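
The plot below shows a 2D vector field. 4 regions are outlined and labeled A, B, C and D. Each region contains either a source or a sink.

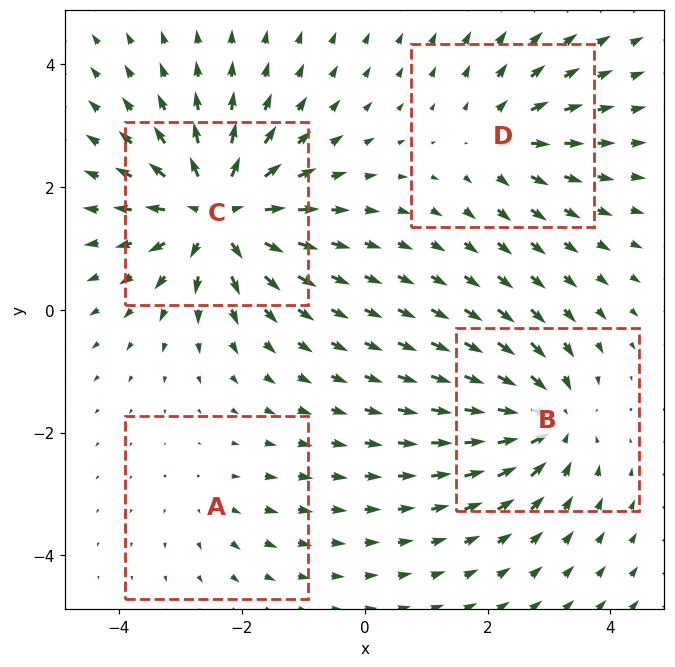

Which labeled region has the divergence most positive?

C

Divergence at each region's feature centre — A: about +2, B: about -6, C: about +9, D: about +4. Region C is most positive.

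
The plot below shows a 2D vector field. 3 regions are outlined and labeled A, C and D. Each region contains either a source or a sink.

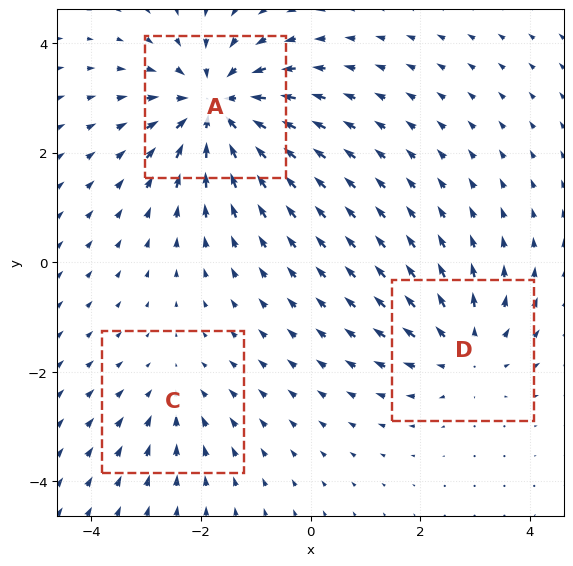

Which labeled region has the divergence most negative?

Divergence at each region's feature centre — A: about -5, C: about -2, D: about +3. Region A is most negative.

A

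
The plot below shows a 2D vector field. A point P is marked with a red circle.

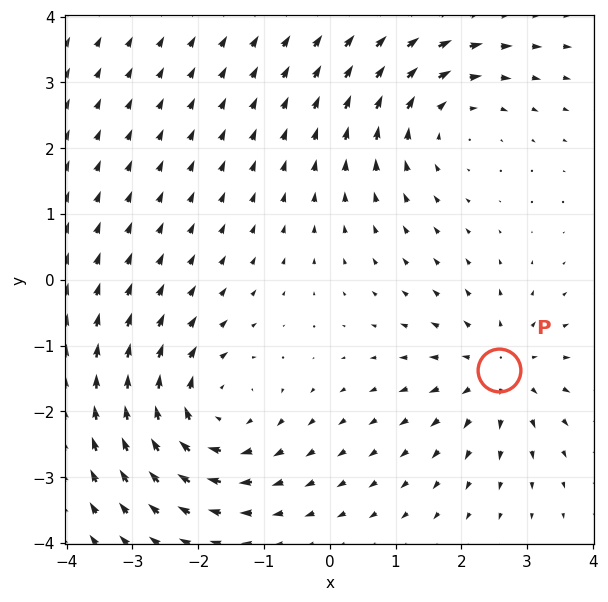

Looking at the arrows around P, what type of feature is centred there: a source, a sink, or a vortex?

At P (2.6, -1.4) the arrows spread outward. Divergence about +3, curl ≈0 — positive divergence with near-zero curl is a source.

source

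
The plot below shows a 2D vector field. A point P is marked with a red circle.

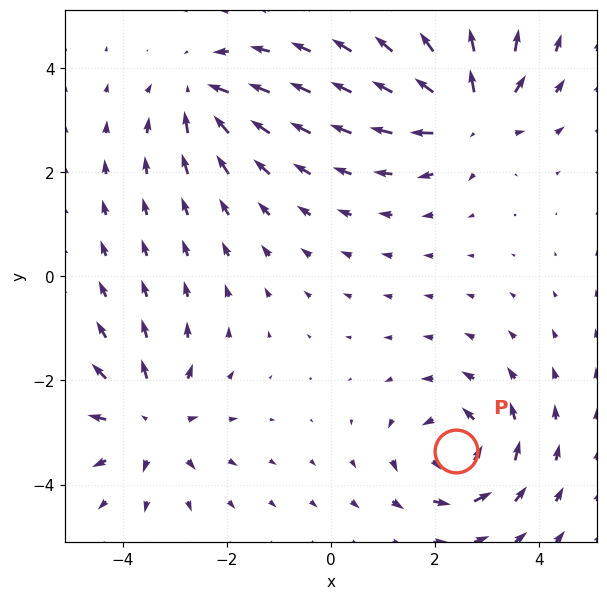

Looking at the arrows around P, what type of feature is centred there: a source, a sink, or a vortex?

vortex

At P (2.4, -3.3) the arrows circulate counterclockwise. Divergence ≈0, curl about +5 — near-zero divergence with nonzero curl is a vortex.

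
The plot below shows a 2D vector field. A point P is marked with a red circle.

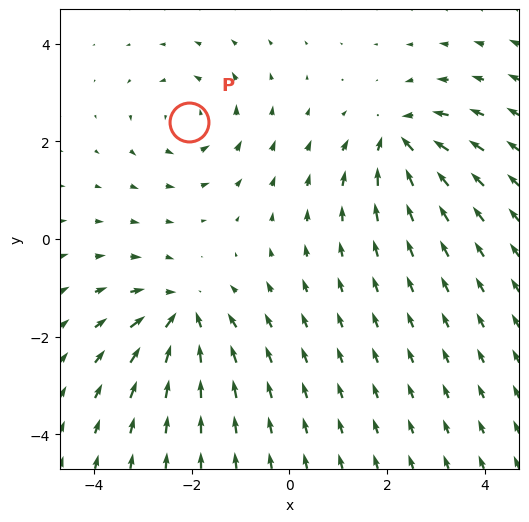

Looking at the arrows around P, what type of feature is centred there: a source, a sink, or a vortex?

At P (-2.0, 2.4) the arrows circulate counterclockwise. Divergence ≈0, curl about +3 — near-zero divergence with nonzero curl is a vortex.

vortex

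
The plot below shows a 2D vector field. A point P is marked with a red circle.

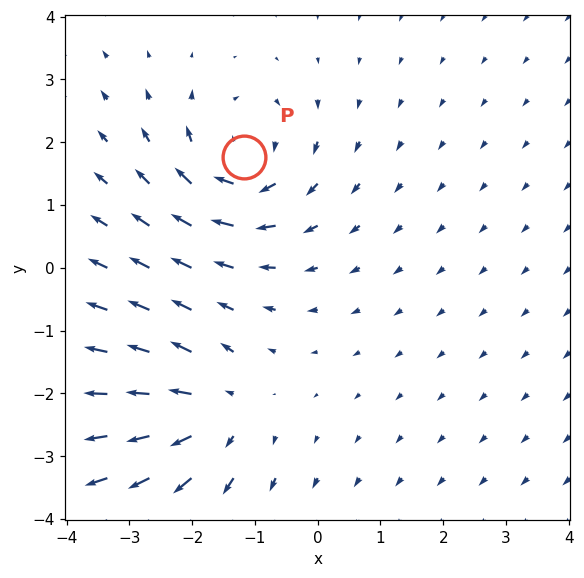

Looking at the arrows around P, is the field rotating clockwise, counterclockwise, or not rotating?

clockwise

Near P at (-1.2, 1.8) the arrows circulate clockwise. The curl (z-component) there is about -4; negative curl means clockwise rotation.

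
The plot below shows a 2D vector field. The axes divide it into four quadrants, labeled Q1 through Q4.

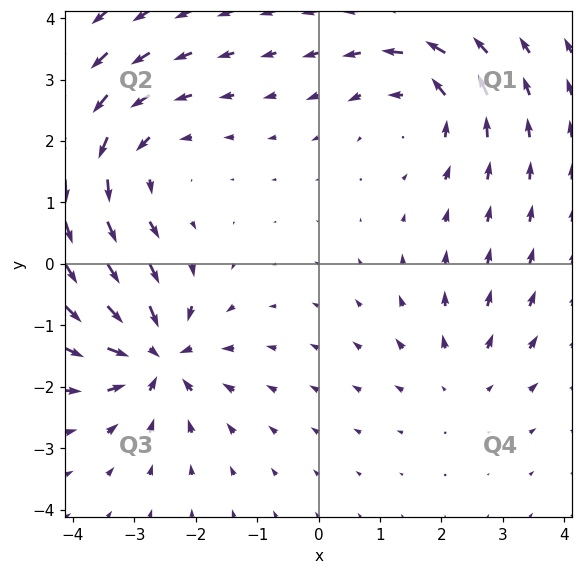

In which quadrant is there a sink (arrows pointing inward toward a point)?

The sink sits at approximately (-2.6, -1.5), which lies in quadrant Q3. The divergence there is about -7, negative as expected for a sink.

Q3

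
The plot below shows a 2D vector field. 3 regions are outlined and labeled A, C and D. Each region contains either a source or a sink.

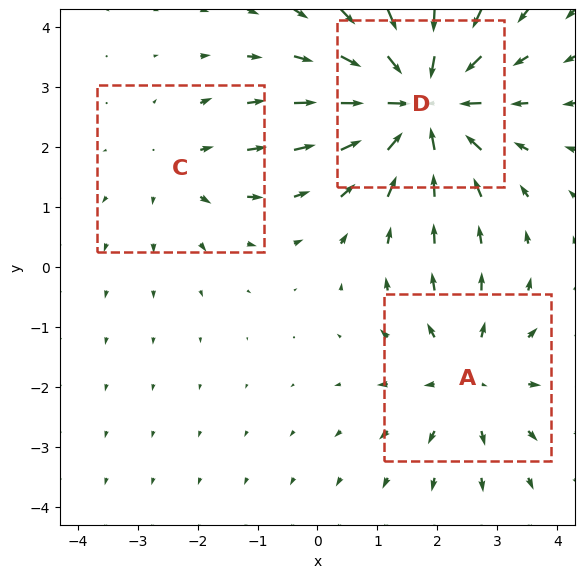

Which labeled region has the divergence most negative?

Divergence at each region's feature centre — A: about +3, C: about +2, D: about -5. Region D is most negative.

D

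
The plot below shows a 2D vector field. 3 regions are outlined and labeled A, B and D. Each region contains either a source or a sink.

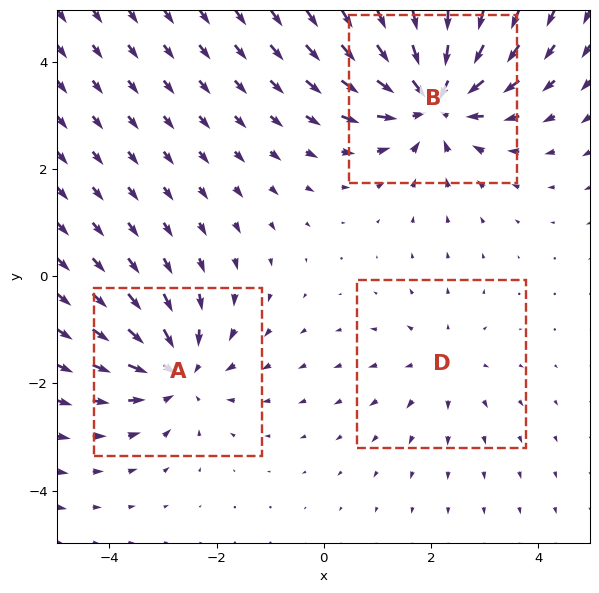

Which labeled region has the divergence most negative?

B

Divergence at each region's feature centre — A: about -3, B: about -5, D: about +2. Region B is most negative.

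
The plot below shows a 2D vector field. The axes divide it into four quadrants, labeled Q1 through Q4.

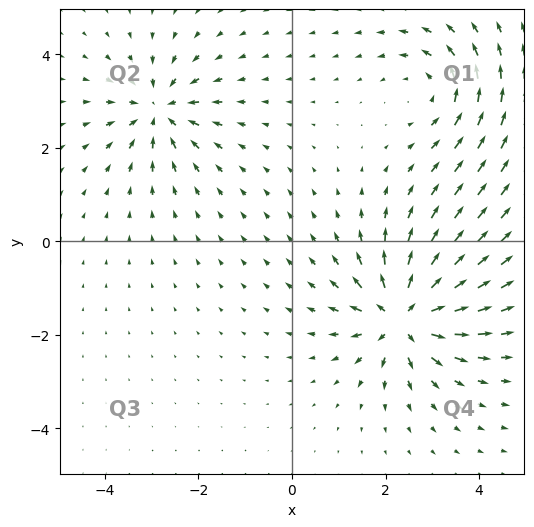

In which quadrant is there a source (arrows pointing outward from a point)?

Q4

The source sits at approximately (2.4, -1.6), which lies in quadrant Q4. The divergence there is about +6, positive as expected for a source.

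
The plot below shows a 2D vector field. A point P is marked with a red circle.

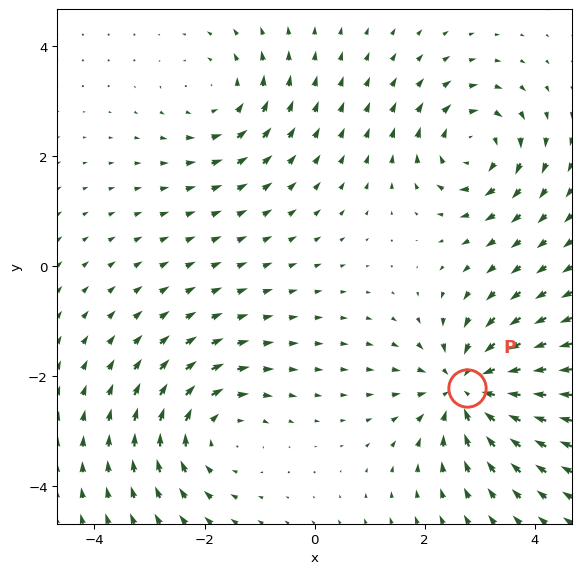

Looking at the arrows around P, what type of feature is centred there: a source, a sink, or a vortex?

At P (2.8, -2.2) the arrows converge inward. Divergence about -5, curl ≈0 — negative divergence with near-zero curl is a sink.

sink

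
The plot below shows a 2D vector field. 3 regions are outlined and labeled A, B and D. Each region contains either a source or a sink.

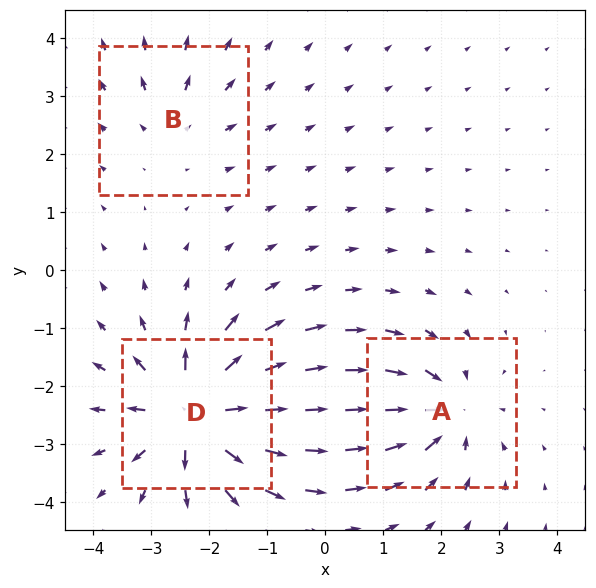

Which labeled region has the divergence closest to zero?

Divergence at each region's feature centre — A: about -4, B: about +2, D: about +6. Region B is closest to zero.

B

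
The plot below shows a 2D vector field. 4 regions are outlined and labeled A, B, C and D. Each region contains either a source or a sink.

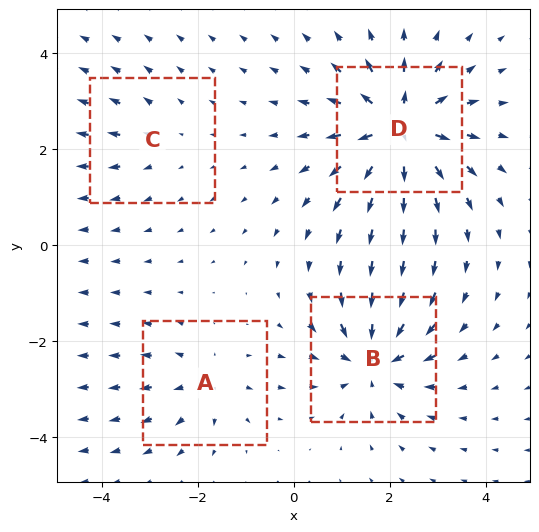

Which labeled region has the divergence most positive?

D

Divergence at each region's feature centre — A: about +3, B: about -6, C: about +2, D: about +8. Region D is most positive.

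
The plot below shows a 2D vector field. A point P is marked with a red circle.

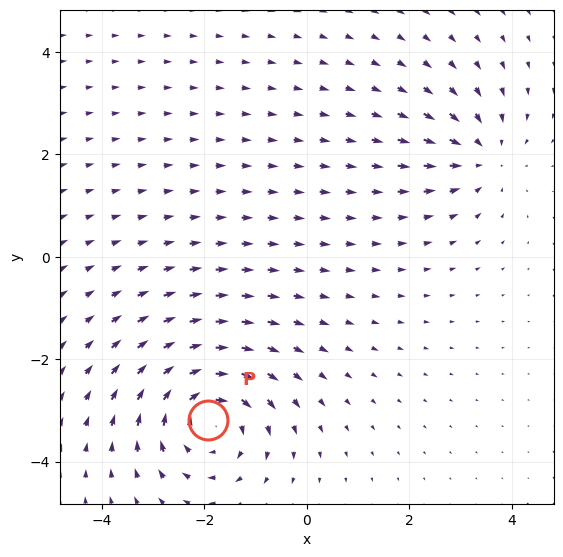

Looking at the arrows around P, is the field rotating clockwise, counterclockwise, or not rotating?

clockwise

Near P at (-1.9, -3.2) the arrows circulate clockwise. The curl (z-component) there is about -5; negative curl means clockwise rotation.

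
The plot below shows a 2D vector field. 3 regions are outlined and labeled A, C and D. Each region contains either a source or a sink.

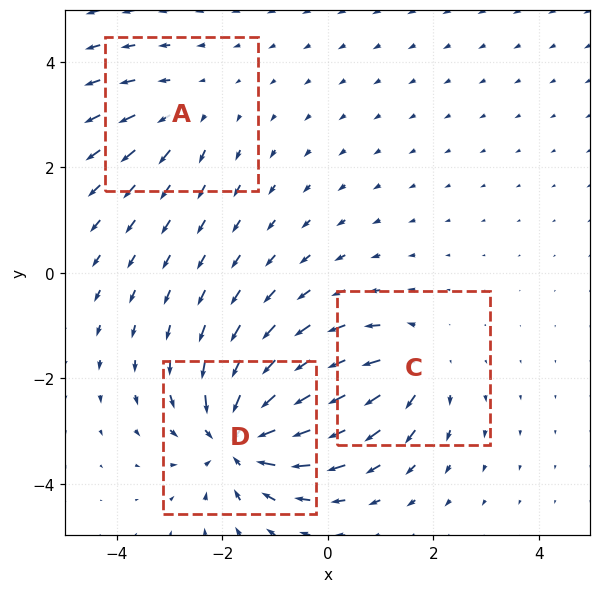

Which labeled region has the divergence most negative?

Divergence at each region's feature centre — A: about +2, C: about +3, D: about -5. Region D is most negative.

D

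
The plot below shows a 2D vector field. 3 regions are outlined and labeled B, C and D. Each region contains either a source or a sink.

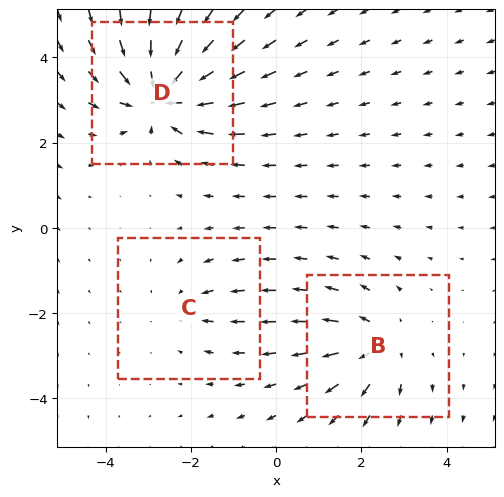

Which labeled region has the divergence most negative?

D

Divergence at each region's feature centre — B: about +3, C: about -2, D: about -5. Region D is most negative.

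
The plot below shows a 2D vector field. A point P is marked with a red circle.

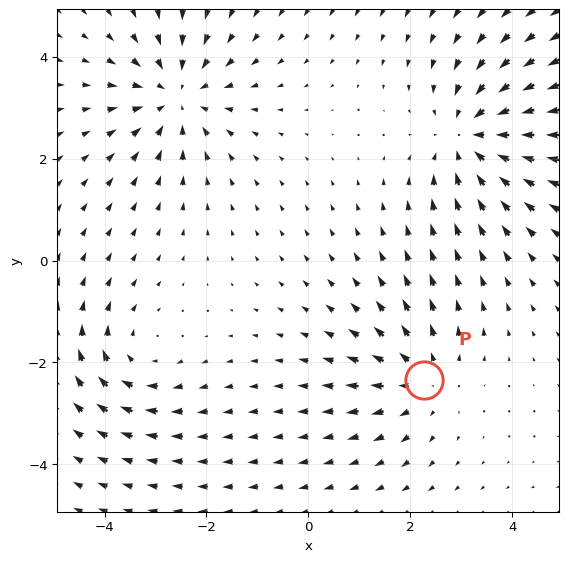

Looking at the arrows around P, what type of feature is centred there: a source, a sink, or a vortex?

At P (2.3, -2.3) the arrows spread outward. Divergence about +3, curl ≈0 — positive divergence with near-zero curl is a source.

source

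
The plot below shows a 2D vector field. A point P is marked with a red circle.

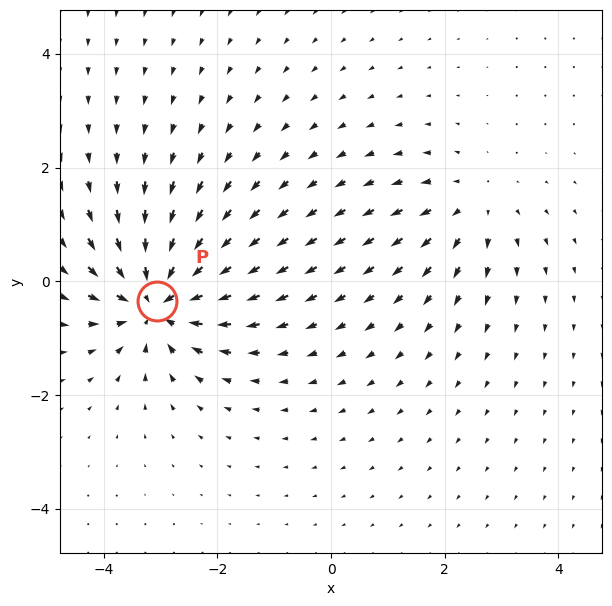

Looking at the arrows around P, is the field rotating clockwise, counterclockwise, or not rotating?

not rotating

Near P at (-3.1, -0.3) the arrows show no circulation. The curl there is ≈0.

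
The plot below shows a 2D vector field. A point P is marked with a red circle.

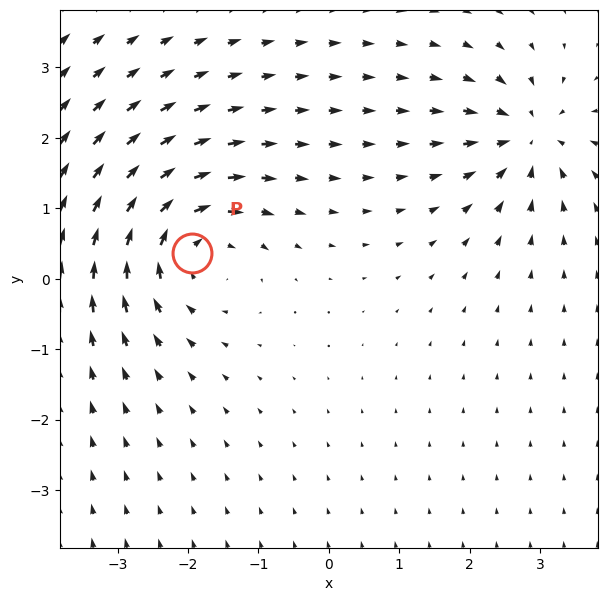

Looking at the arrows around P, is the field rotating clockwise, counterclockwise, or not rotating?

Near P at (-1.9, 0.4) the arrows circulate clockwise. The curl (z-component) there is about -4; negative curl means clockwise rotation.

clockwise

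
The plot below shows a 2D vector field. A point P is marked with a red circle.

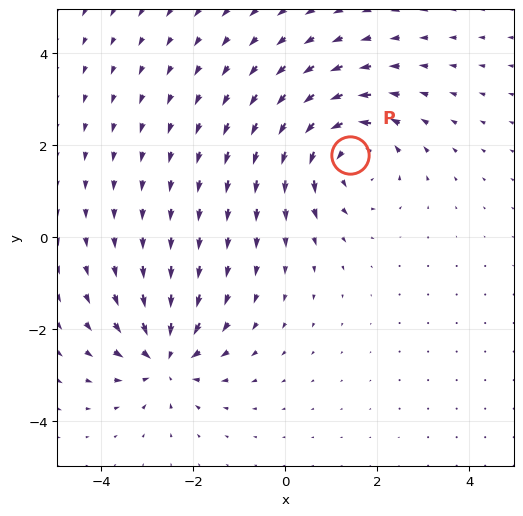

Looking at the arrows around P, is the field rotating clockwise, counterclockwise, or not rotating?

counterclockwise

Near P at (1.4, 1.8) the arrows circulate counterclockwise. The curl (z-component) there is about +5; positive curl means counterclockwise rotation.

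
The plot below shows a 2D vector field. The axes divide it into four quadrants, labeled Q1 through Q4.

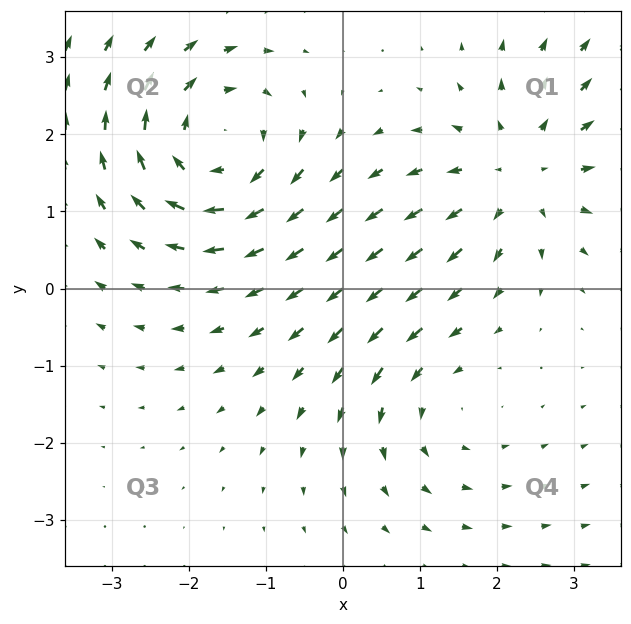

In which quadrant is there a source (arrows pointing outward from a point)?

Q1

The source sits at approximately (2.3, 1.5), which lies in quadrant Q1. The divergence there is about +4, positive as expected for a source.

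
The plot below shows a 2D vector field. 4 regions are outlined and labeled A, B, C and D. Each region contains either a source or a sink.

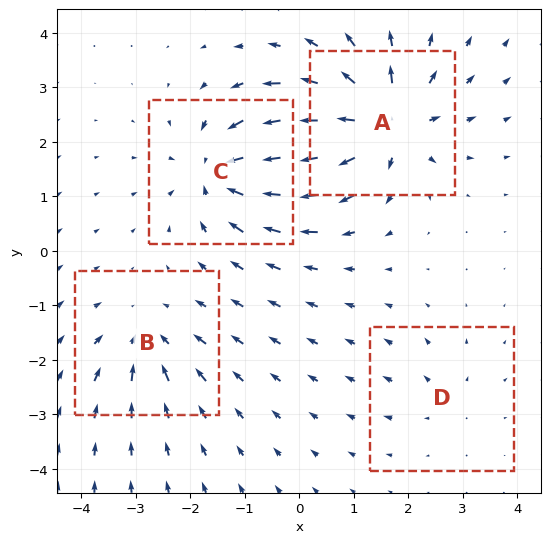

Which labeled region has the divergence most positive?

Divergence at each region's feature centre — A: about +8, B: about -4, C: about -7, D: about +2. Region A is most positive.

A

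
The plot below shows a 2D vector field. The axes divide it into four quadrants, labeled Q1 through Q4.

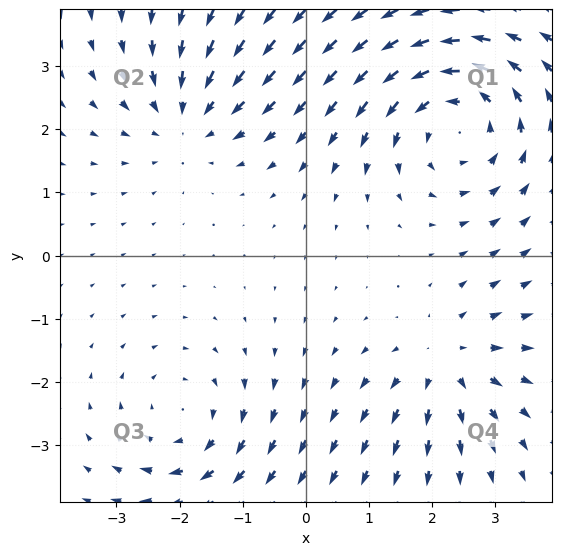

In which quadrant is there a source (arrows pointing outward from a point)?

Q4

The source sits at approximately (2.3, -1.7), which lies in quadrant Q4. The divergence there is about +3, positive as expected for a source.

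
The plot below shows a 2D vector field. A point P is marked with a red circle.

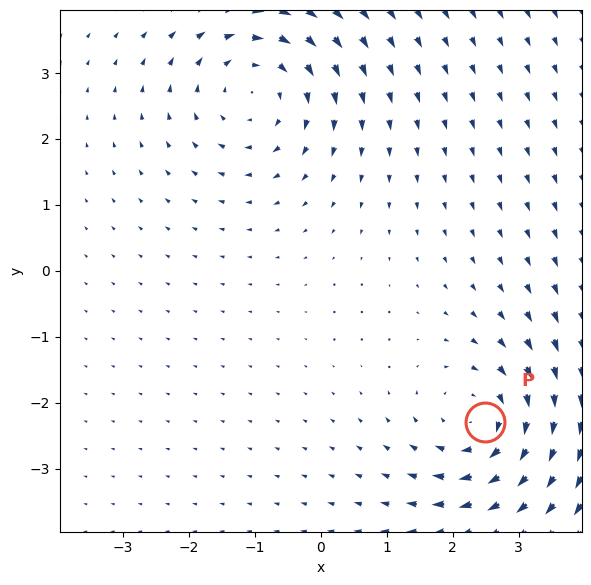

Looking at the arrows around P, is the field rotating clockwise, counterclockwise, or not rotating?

Near P at (2.5, -2.3) the arrows circulate clockwise. The curl (z-component) there is about -5; negative curl means clockwise rotation.

clockwise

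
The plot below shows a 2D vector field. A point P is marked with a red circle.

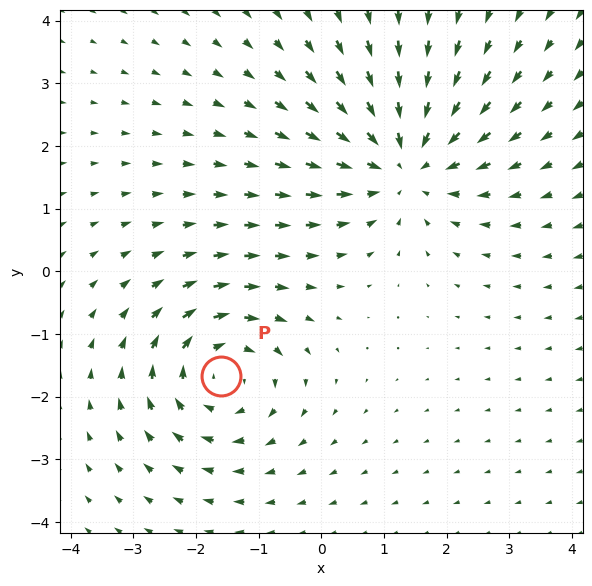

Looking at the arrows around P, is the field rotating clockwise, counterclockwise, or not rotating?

clockwise

Near P at (-1.6, -1.7) the arrows circulate clockwise. The curl (z-component) there is about -4; negative curl means clockwise rotation.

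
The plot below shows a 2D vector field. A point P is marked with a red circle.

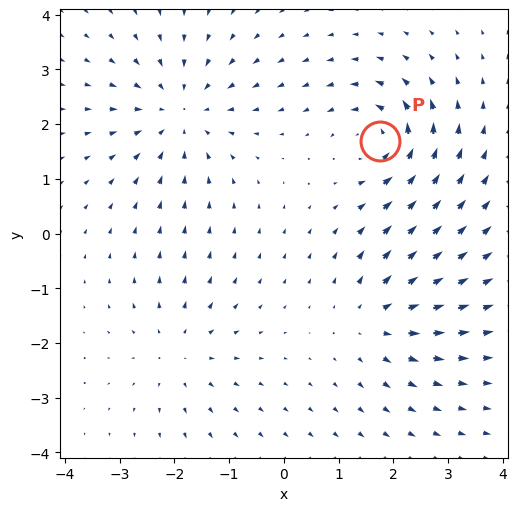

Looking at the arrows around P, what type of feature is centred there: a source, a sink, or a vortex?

vortex

At P (1.8, 1.7) the arrows circulate counterclockwise. Divergence ≈0, curl about +5 — near-zero divergence with nonzero curl is a vortex.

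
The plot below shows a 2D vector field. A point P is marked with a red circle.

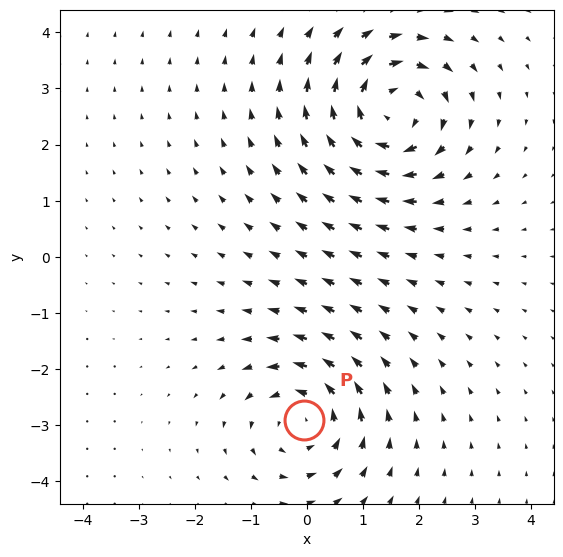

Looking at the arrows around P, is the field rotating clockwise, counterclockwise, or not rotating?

counterclockwise

Near P at (-0.0, -2.9) the arrows circulate counterclockwise. The curl (z-component) there is about +4; positive curl means counterclockwise rotation.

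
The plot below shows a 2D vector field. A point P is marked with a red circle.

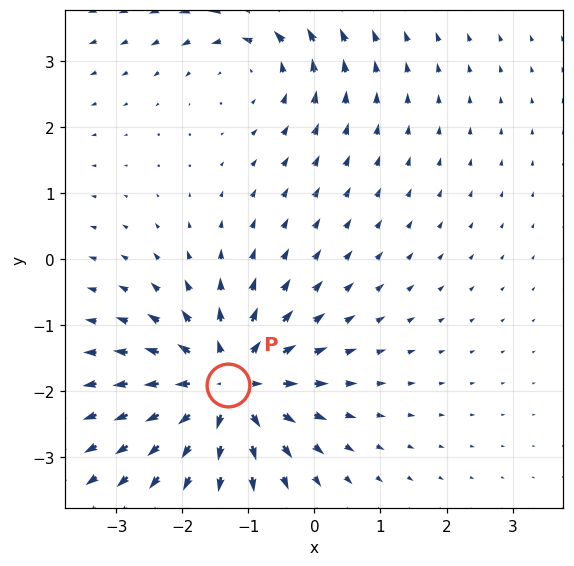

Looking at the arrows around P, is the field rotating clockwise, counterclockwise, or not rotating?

not rotating

Near P at (-1.3, -1.9) the arrows show no circulation. The curl there is ≈0.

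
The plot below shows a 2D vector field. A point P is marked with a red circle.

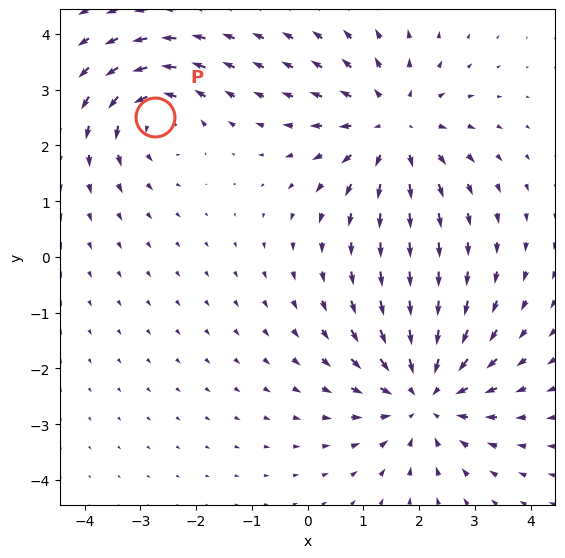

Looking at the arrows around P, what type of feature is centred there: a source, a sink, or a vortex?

vortex

At P (-2.7, 2.5) the arrows circulate counterclockwise. Divergence ≈0, curl about +4 — near-zero divergence with nonzero curl is a vortex.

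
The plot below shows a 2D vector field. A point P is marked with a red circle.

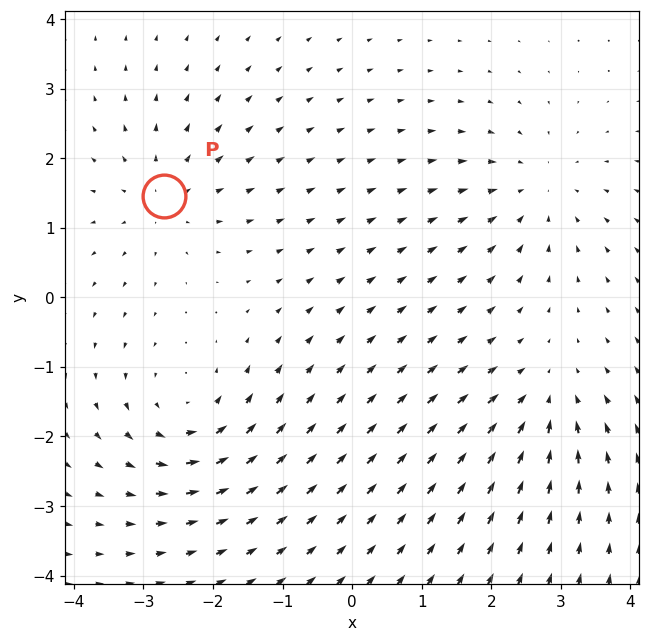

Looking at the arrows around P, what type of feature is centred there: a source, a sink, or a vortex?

At P (-2.7, 1.5) the arrows spread outward. Divergence about +4, curl ≈0 — positive divergence with near-zero curl is a source.

source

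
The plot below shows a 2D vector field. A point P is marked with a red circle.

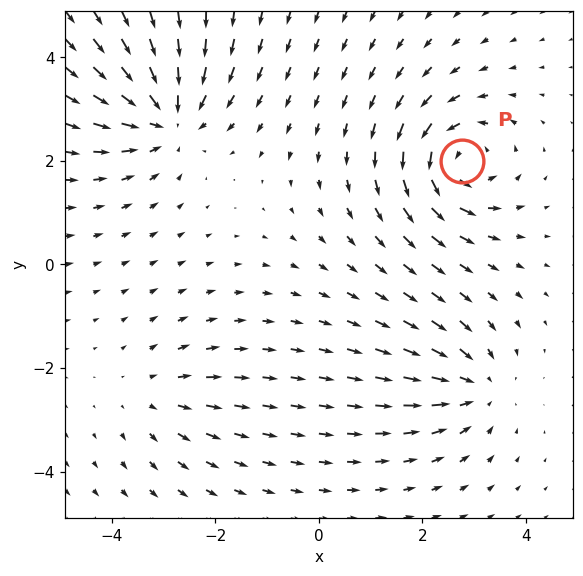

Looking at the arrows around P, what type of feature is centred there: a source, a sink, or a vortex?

vortex

At P (2.8, 2.0) the arrows circulate counterclockwise. Divergence ≈0, curl about +6 — near-zero divergence with nonzero curl is a vortex.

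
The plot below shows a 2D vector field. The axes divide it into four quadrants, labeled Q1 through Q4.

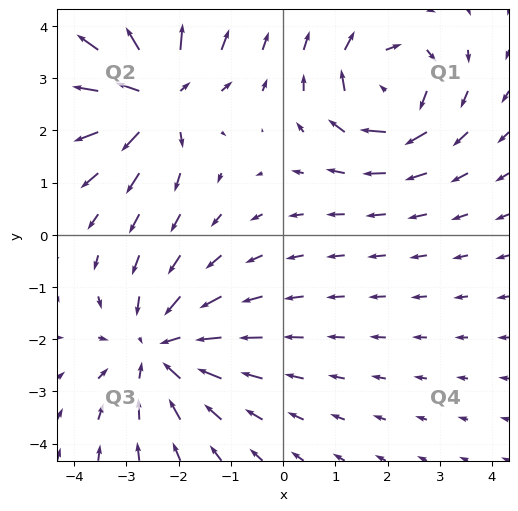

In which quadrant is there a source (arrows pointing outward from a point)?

Q2

The source sits at approximately (-2.5, 2.7), which lies in quadrant Q2. The divergence there is about +5, positive as expected for a source.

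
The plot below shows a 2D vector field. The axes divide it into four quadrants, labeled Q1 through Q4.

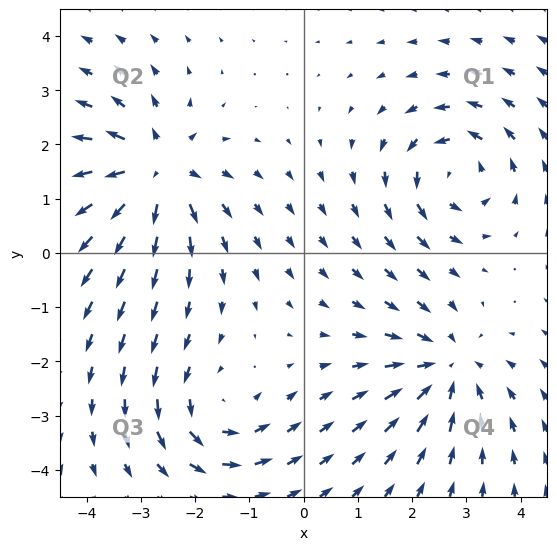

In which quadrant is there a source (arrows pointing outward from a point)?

The source sits at approximately (-2.7, 1.5), which lies in quadrant Q2. The divergence there is about +6, positive as expected for a source.

Q2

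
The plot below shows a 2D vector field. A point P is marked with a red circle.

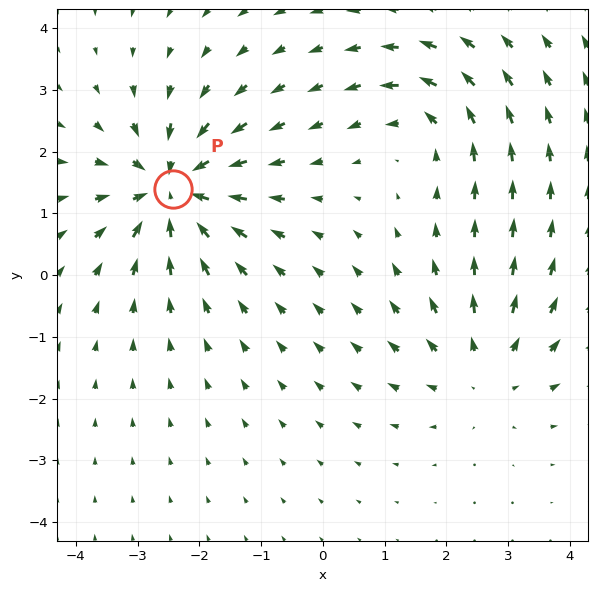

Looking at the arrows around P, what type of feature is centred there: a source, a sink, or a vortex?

At P (-2.4, 1.4) the arrows converge inward. Divergence about -6, curl ≈0 — negative divergence with near-zero curl is a sink.

sink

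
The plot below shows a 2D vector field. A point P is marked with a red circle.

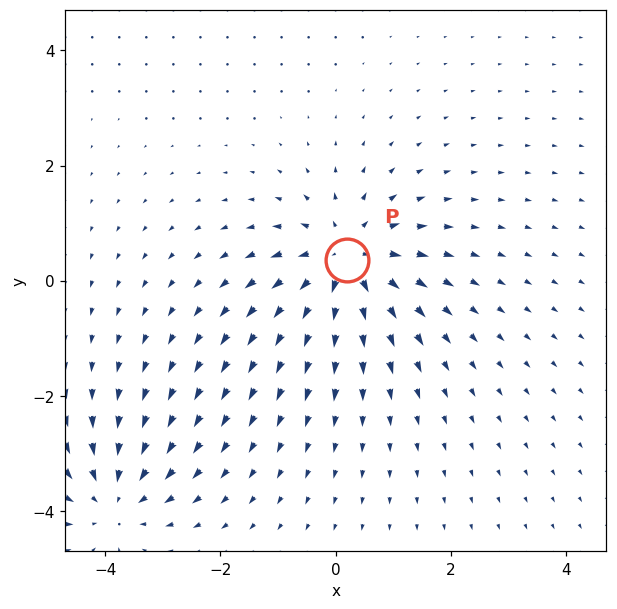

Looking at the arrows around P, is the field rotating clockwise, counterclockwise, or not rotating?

not rotating

Near P at (0.2, 0.4) the arrows show no circulation. The curl there is ≈0.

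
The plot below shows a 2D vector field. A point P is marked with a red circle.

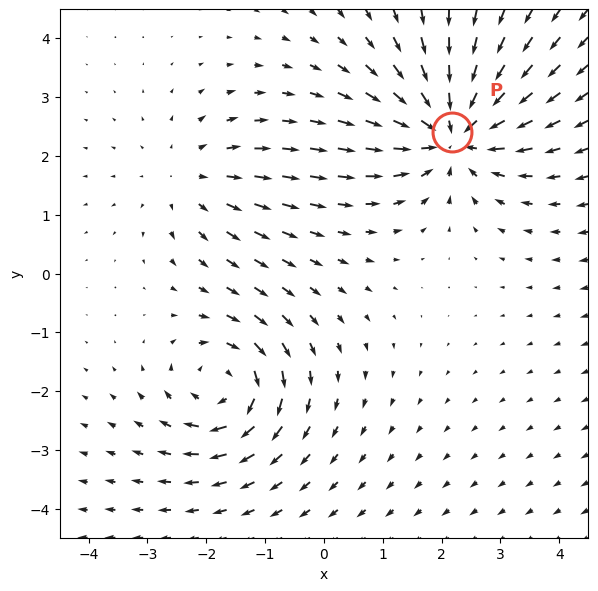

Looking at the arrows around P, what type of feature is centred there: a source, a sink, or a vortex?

At P (2.2, 2.4) the arrows converge inward. Divergence about -5, curl ≈0 — negative divergence with near-zero curl is a sink.

sink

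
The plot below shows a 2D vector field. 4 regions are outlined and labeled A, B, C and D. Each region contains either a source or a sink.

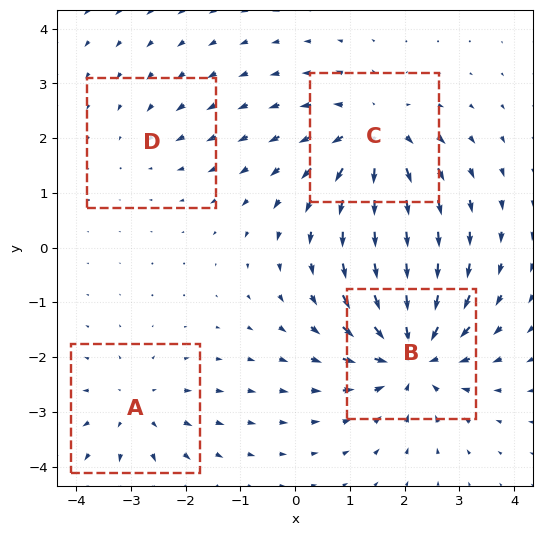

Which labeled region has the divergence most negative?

Divergence at each region's feature centre — A: about +3, B: about -7, C: about +5, D: about -2. Region B is most negative.

B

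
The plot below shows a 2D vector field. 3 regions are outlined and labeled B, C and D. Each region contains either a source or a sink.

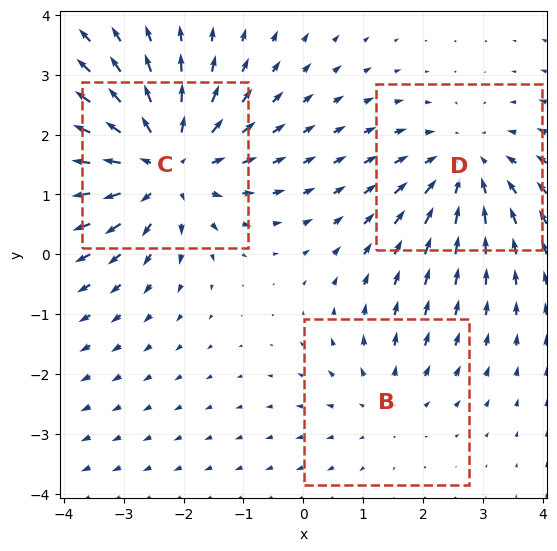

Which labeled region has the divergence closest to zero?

B

Divergence at each region's feature centre — B: about +2, C: about +4, D: about -3. Region B is closest to zero.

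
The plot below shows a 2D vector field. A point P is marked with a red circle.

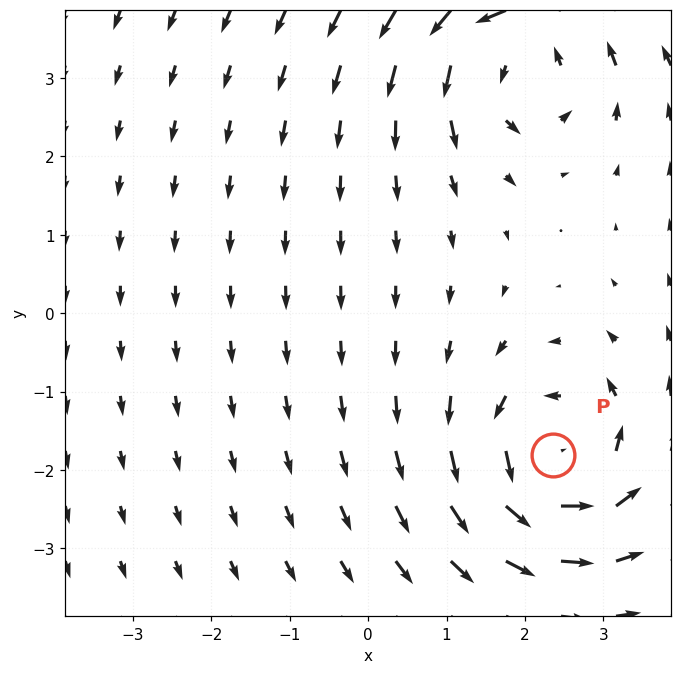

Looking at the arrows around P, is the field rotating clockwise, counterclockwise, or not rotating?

counterclockwise

Near P at (2.4, -1.8) the arrows circulate counterclockwise. The curl (z-component) there is about +6; positive curl means counterclockwise rotation.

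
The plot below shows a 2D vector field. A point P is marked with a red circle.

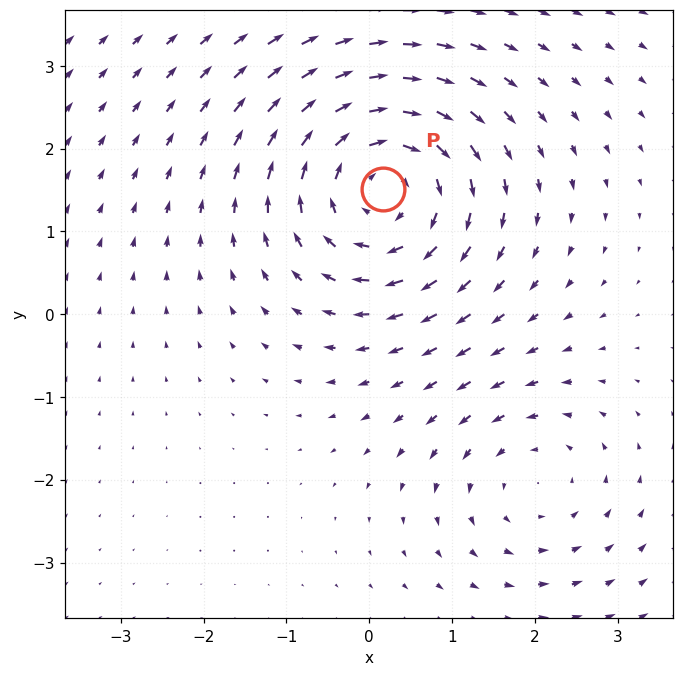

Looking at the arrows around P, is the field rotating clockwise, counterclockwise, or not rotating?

clockwise

Near P at (0.2, 1.5) the arrows circulate clockwise. The curl (z-component) there is about -4; negative curl means clockwise rotation.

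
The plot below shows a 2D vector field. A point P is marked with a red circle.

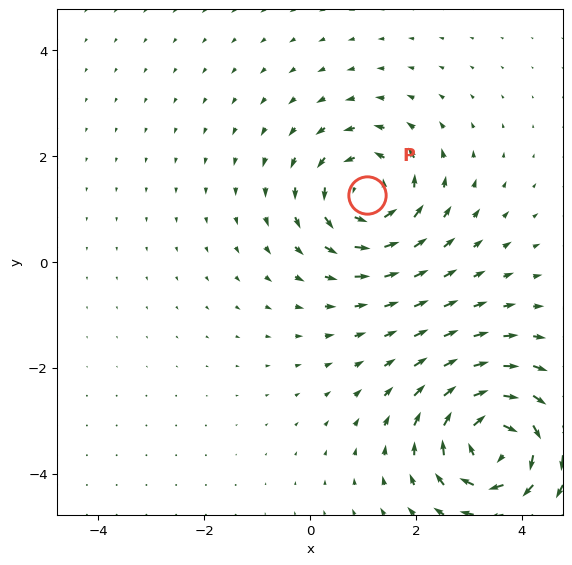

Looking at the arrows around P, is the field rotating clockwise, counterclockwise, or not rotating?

counterclockwise

Near P at (1.1, 1.3) the arrows circulate counterclockwise. The curl (z-component) there is about +4; positive curl means counterclockwise rotation.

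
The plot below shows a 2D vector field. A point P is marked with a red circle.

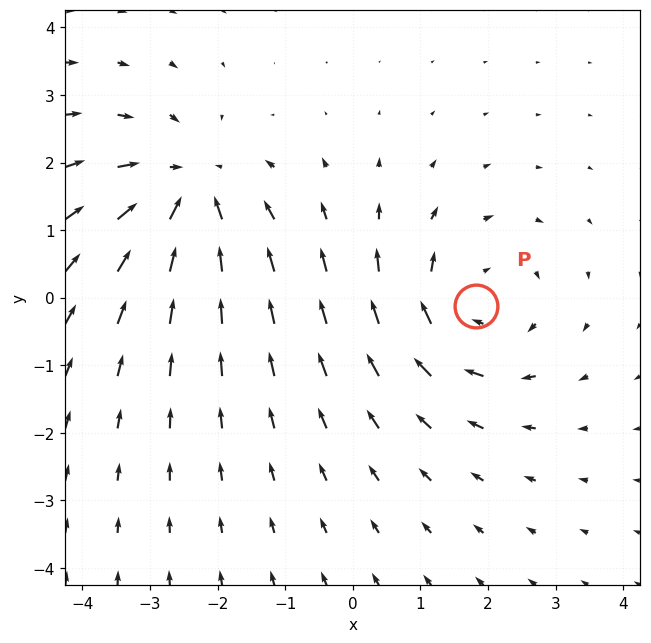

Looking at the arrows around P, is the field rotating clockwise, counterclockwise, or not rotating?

clockwise

Near P at (1.8, -0.1) the arrows circulate clockwise. The curl (z-component) there is about -4; negative curl means clockwise rotation.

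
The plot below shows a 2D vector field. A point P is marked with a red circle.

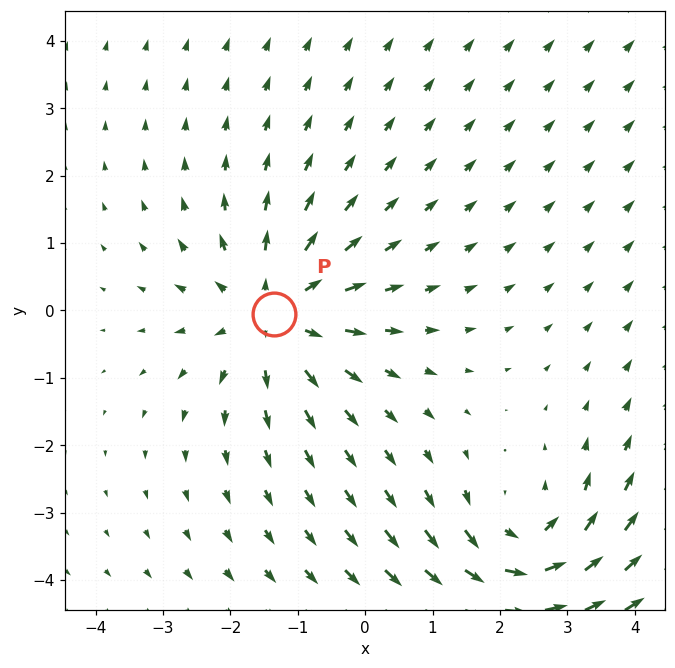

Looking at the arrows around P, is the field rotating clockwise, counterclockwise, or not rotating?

not rotating

Near P at (-1.3, -0.1) the arrows show no circulation. The curl there is ≈0.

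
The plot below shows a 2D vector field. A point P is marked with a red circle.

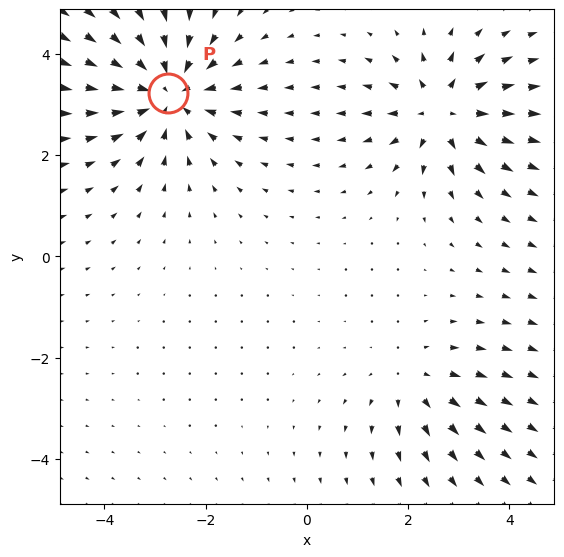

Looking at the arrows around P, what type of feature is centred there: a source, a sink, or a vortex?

sink

At P (-2.7, 3.2) the arrows converge inward. Divergence about -5, curl ≈0 — negative divergence with near-zero curl is a sink.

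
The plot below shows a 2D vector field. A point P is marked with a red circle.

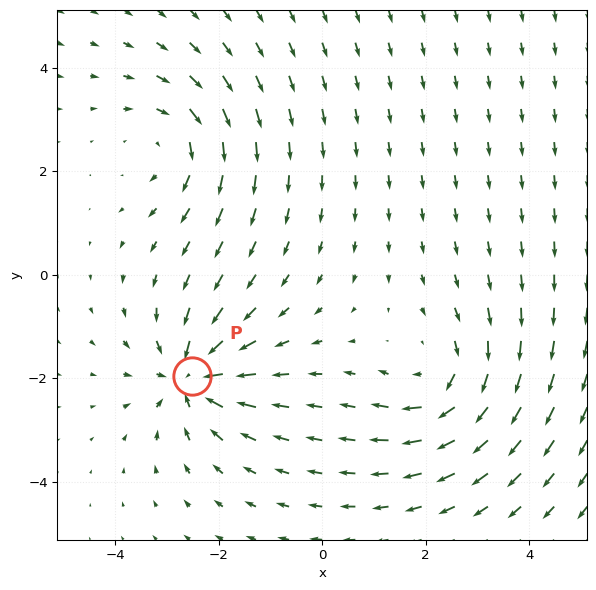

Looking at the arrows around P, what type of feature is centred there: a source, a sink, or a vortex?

sink

At P (-2.5, -2.0) the arrows converge inward. Divergence about -5, curl ≈0 — negative divergence with near-zero curl is a sink.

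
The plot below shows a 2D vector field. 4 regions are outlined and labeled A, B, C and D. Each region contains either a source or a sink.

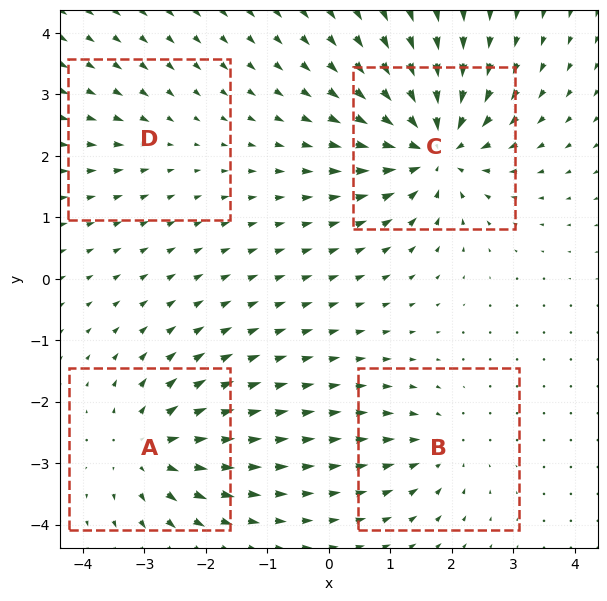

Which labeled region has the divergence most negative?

C

Divergence at each region's feature centre — A: about +6, B: about -4, C: about -8, D: about -2. Region C is most negative.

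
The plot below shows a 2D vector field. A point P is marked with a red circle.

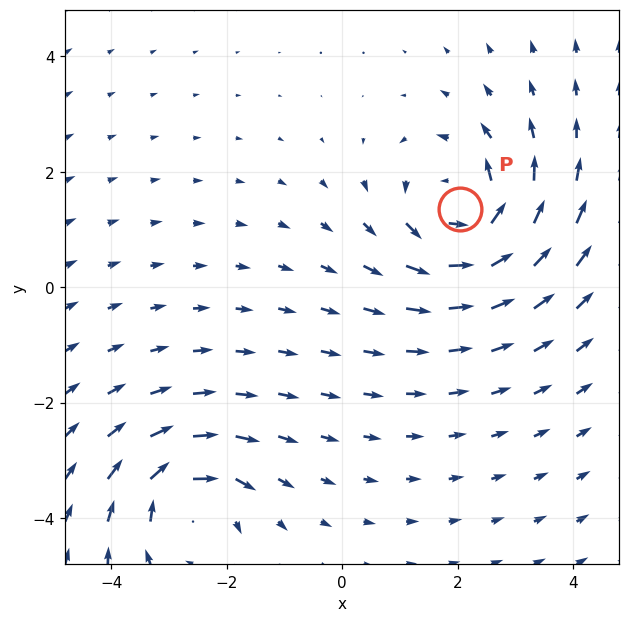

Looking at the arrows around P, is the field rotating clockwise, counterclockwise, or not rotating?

counterclockwise

Near P at (2.0, 1.4) the arrows circulate counterclockwise. The curl (z-component) there is about +5; positive curl means counterclockwise rotation.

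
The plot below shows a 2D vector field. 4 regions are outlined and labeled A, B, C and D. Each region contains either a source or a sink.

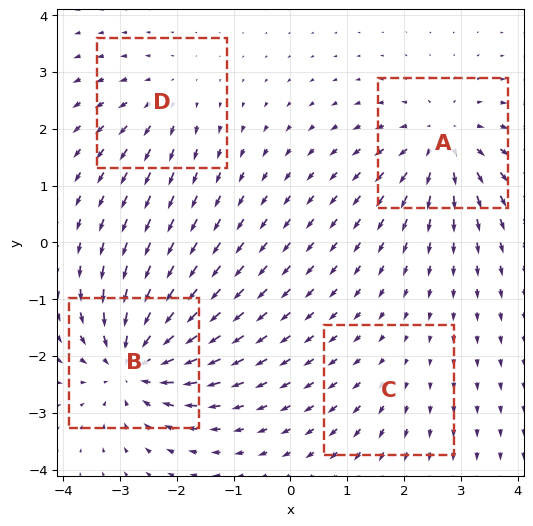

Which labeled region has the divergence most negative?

B

Divergence at each region's feature centre — A: about +6, B: about -7, C: about +2, D: about +3. Region B is most negative.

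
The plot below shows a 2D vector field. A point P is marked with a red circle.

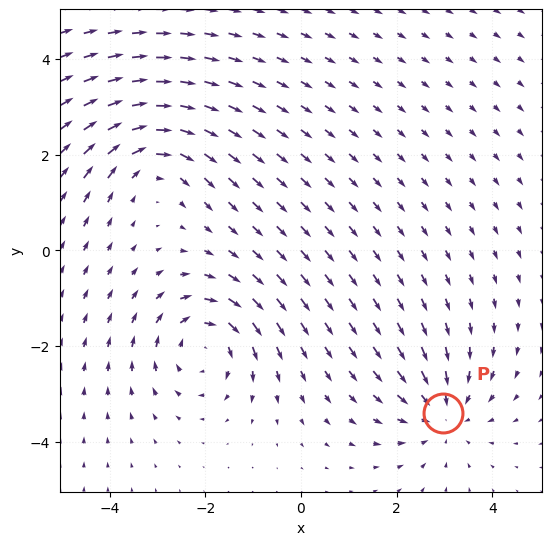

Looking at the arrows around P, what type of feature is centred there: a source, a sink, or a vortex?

At P (3.0, -3.4) the arrows converge inward. Divergence about -4, curl ≈0 — negative divergence with near-zero curl is a sink.

sink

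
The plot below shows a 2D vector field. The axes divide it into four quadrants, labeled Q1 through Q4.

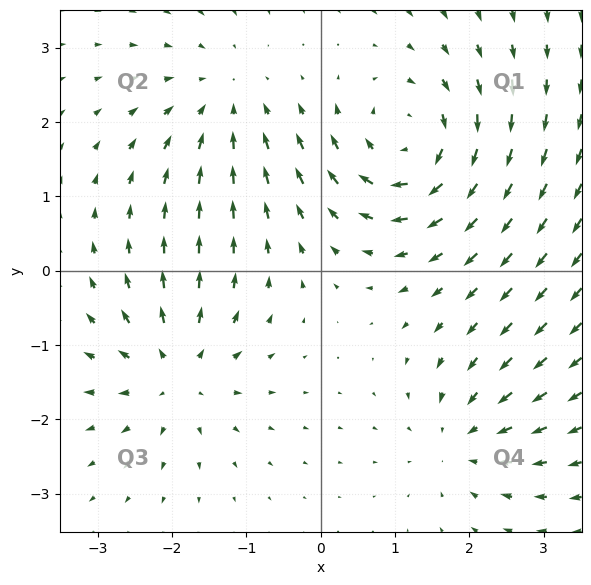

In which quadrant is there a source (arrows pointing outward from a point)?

The source sits at approximately (-1.9, -1.4), which lies in quadrant Q3. The divergence there is about +5, positive as expected for a source.

Q3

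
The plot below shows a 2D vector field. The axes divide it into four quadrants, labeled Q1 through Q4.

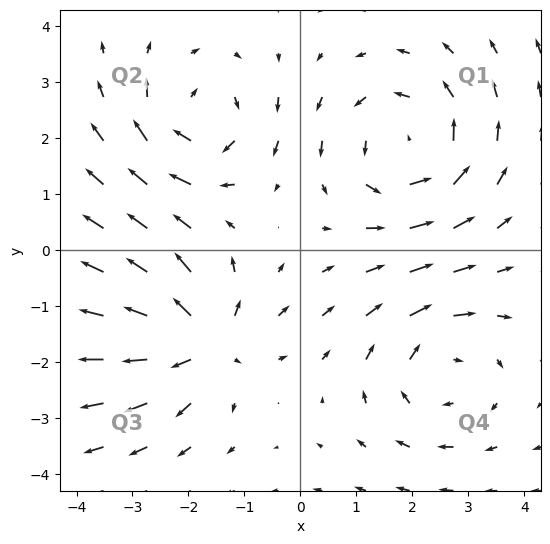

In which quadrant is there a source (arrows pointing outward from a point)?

The source sits at approximately (-1.7, -1.6), which lies in quadrant Q3. The divergence there is about +5, positive as expected for a source.

Q3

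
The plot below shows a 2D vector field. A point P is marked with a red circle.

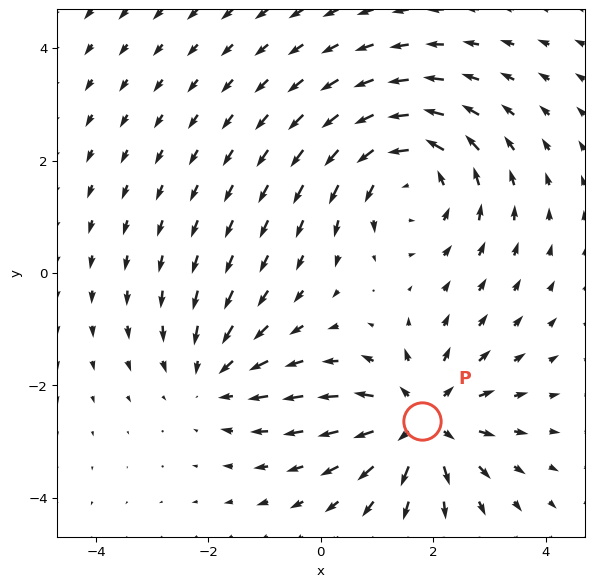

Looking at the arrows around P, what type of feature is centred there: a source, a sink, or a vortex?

At P (1.8, -2.6) the arrows spread outward. Divergence about +5, curl ≈0 — positive divergence with near-zero curl is a source.

source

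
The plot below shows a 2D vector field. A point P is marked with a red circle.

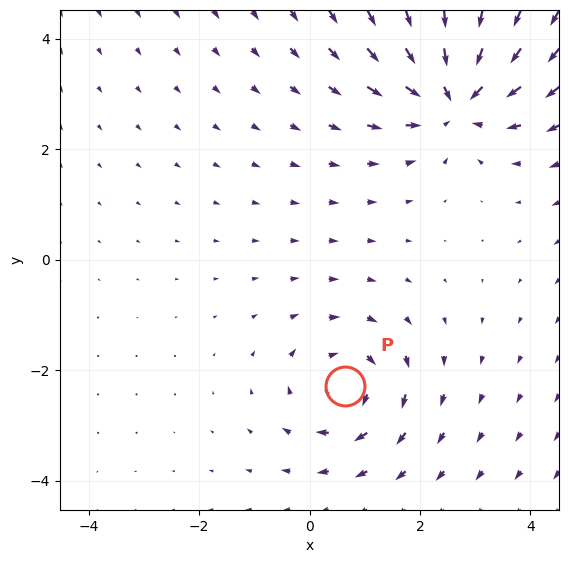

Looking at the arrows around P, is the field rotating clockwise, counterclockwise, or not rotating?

clockwise

Near P at (0.6, -2.3) the arrows circulate clockwise. The curl (z-component) there is about -4; negative curl means clockwise rotation.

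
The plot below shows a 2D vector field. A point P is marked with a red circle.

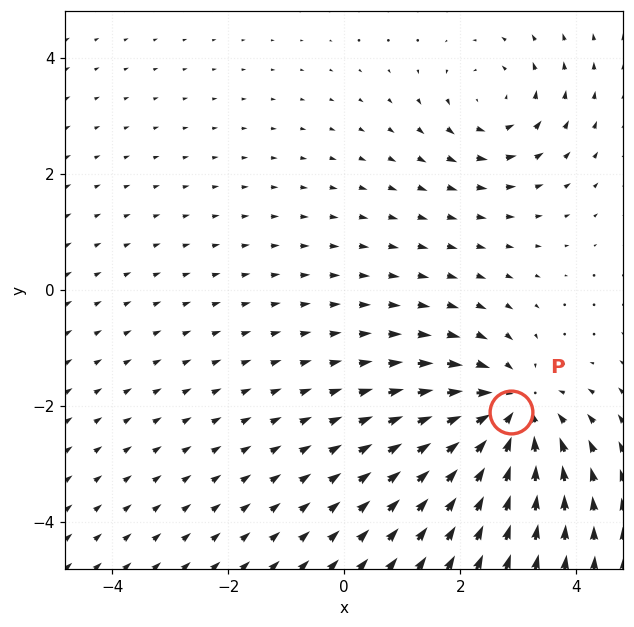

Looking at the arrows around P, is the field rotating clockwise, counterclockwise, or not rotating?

not rotating

Near P at (2.9, -2.1) the arrows show no circulation. The curl there is ≈0.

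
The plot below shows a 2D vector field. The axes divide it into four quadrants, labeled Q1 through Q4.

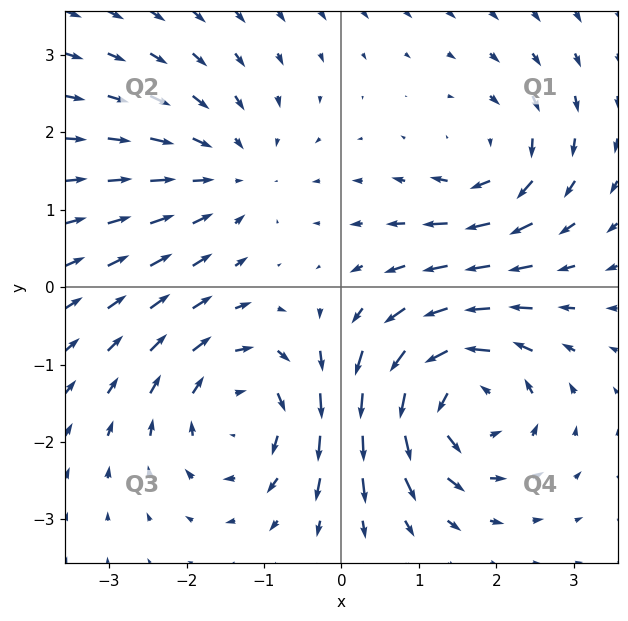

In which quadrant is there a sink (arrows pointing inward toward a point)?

Q2

The sink sits at approximately (-1.5, 1.5), which lies in quadrant Q2. The divergence there is about -3, negative as expected for a sink.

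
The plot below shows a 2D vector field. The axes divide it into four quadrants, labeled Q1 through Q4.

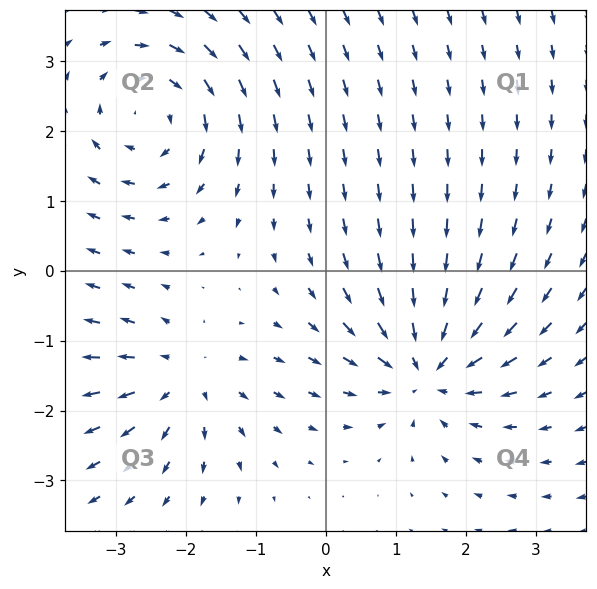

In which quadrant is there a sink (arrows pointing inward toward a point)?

The sink sits at approximately (1.4, -1.4), which lies in quadrant Q4. The divergence there is about -4, negative as expected for a sink.

Q4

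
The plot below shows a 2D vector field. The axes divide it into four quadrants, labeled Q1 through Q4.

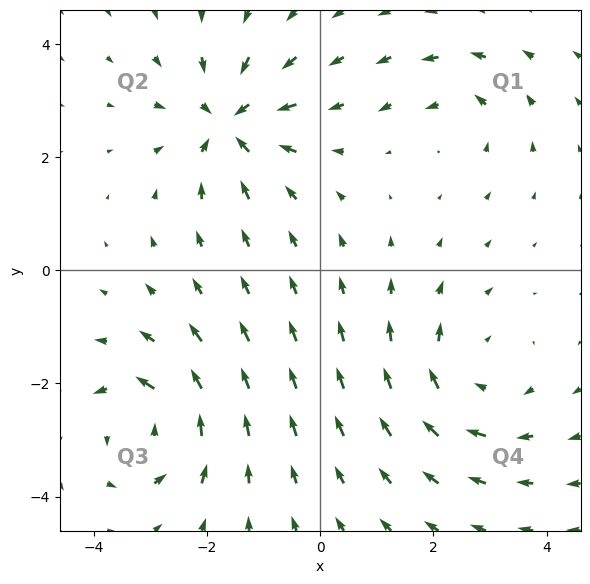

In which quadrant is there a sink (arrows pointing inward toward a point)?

Q2

The sink sits at approximately (-1.6, 2.6), which lies in quadrant Q2. The divergence there is about -6, negative as expected for a sink.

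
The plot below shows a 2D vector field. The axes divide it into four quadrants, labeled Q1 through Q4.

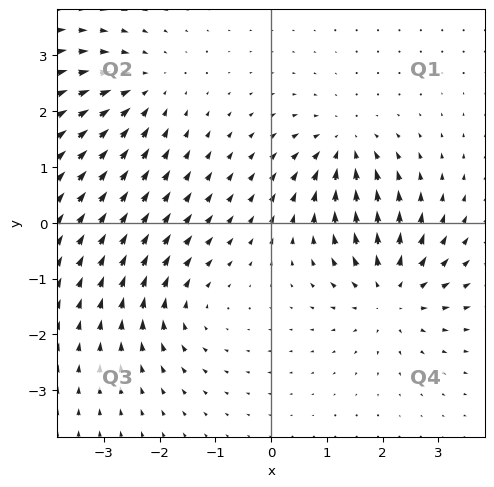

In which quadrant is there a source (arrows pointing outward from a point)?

Q4

The source sits at approximately (2.1, -1.3), which lies in quadrant Q4. The divergence there is about +4, positive as expected for a source.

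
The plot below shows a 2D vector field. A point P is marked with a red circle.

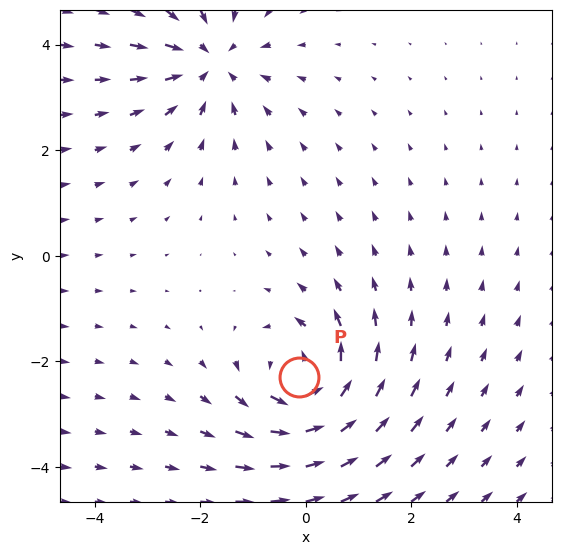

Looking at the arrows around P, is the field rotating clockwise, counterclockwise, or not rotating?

Near P at (-0.1, -2.3) the arrows circulate counterclockwise. The curl (z-component) there is about +6; positive curl means counterclockwise rotation.

counterclockwise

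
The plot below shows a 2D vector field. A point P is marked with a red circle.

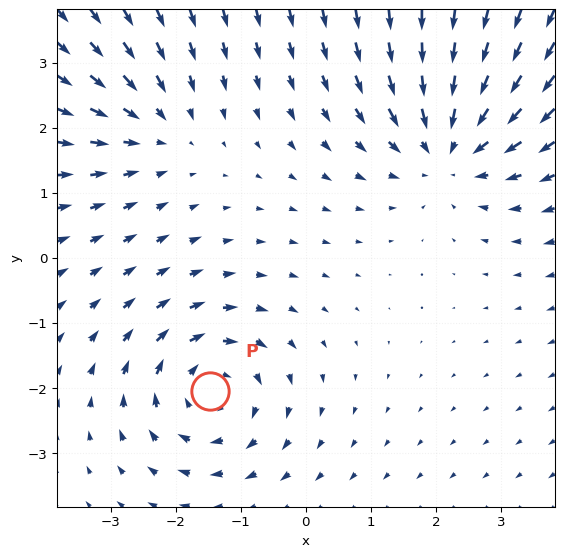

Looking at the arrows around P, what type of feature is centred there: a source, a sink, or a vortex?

vortex

At P (-1.5, -2.0) the arrows circulate clockwise. Divergence ≈0, curl about -4 — near-zero divergence with nonzero curl is a vortex.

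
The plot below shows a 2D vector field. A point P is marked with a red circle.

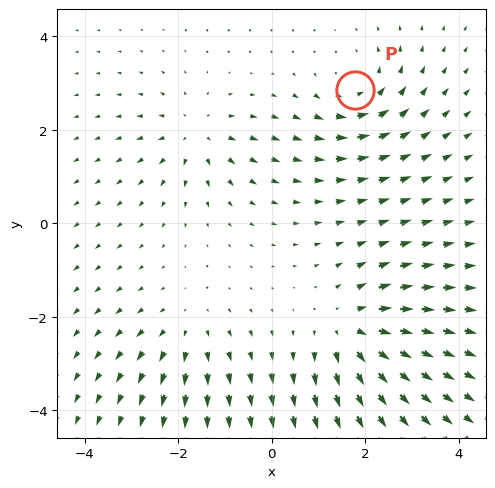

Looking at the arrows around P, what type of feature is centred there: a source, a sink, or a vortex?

At P (1.8, 2.9) the arrows circulate counterclockwise. Divergence ≈0, curl about +4 — near-zero divergence with nonzero curl is a vortex.

vortex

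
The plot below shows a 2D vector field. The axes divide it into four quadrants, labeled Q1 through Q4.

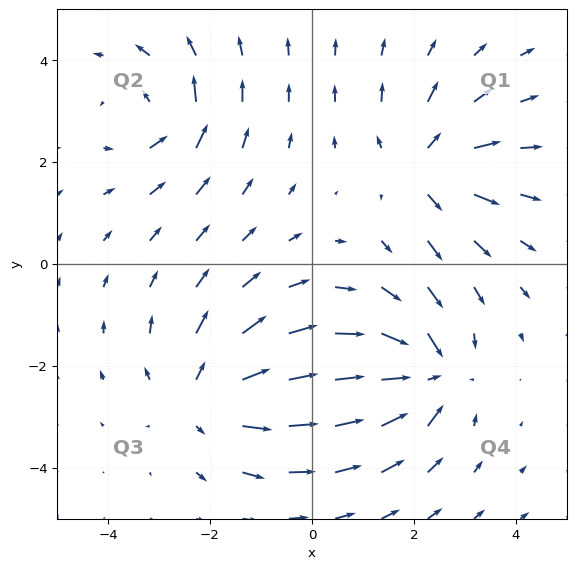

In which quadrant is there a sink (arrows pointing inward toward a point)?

Q4

The sink sits at approximately (2.2, -2.2), which lies in quadrant Q4. The divergence there is about -6, negative as expected for a sink.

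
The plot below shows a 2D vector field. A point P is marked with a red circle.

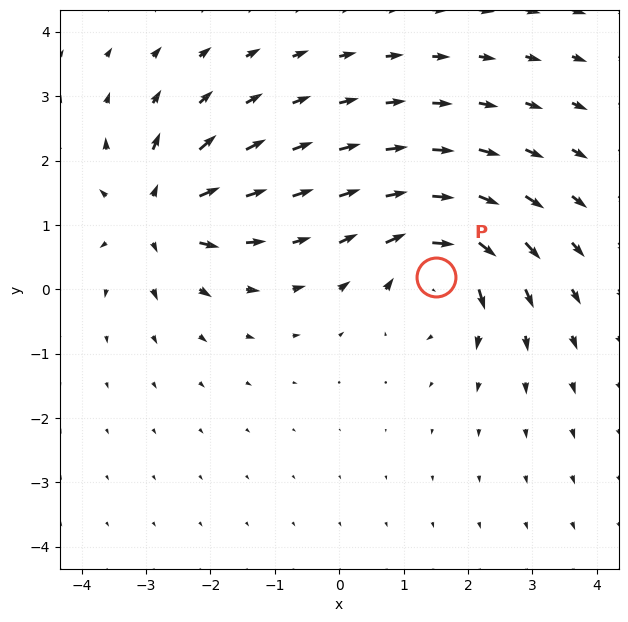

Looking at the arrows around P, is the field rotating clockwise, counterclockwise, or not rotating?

Near P at (1.5, 0.2) the arrows circulate clockwise. The curl (z-component) there is about -6; negative curl means clockwise rotation.

clockwise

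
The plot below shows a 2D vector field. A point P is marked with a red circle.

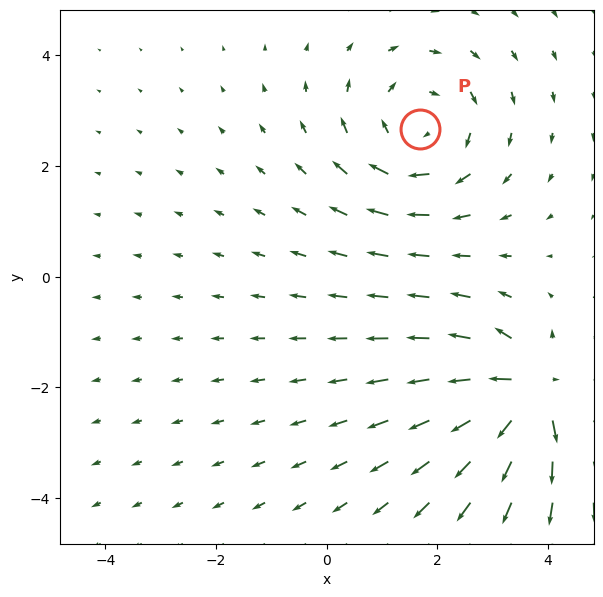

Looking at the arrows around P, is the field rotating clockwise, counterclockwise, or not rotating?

Near P at (1.7, 2.7) the arrows circulate clockwise. The curl (z-component) there is about -3; negative curl means clockwise rotation.

clockwise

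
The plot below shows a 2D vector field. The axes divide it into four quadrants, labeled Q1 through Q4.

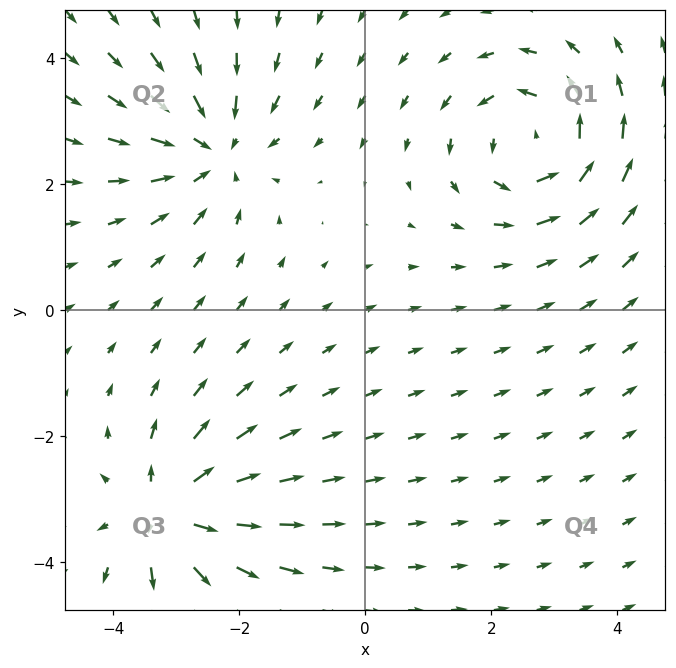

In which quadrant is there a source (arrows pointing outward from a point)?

Q3

The source sits at approximately (-3.1, -3.2), which lies in quadrant Q3. The divergence there is about +4, positive as expected for a source.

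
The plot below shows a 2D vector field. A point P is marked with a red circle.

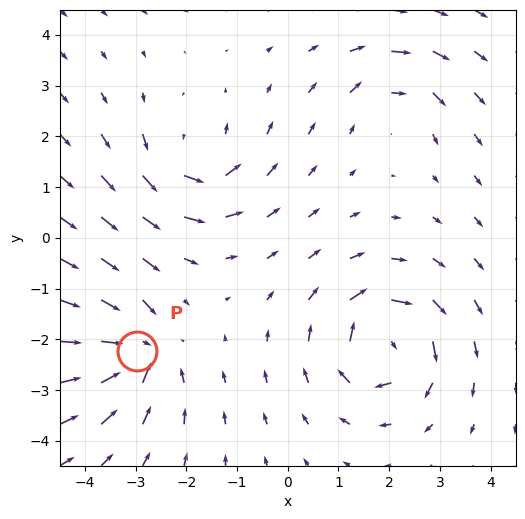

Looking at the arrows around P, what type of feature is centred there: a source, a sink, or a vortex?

At P (-3.0, -2.2) the arrows converge inward. Divergence about -6, curl ≈0 — negative divergence with near-zero curl is a sink.

sink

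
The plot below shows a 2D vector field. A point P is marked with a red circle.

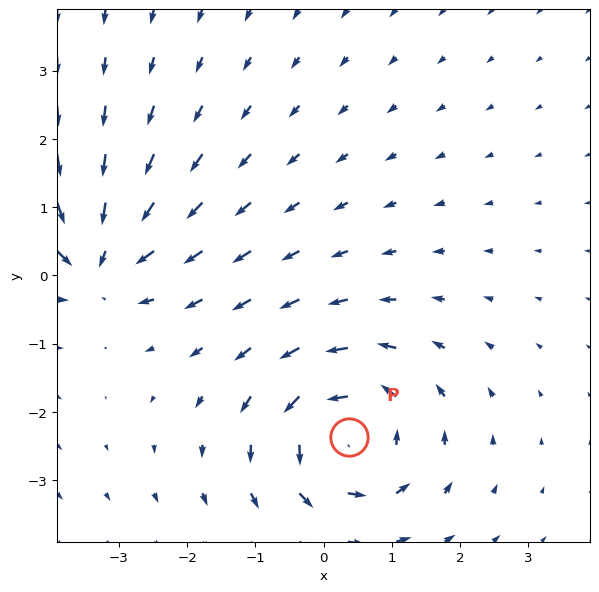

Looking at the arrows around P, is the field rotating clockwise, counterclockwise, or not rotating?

counterclockwise

Near P at (0.4, -2.4) the arrows circulate counterclockwise. The curl (z-component) there is about +4; positive curl means counterclockwise rotation.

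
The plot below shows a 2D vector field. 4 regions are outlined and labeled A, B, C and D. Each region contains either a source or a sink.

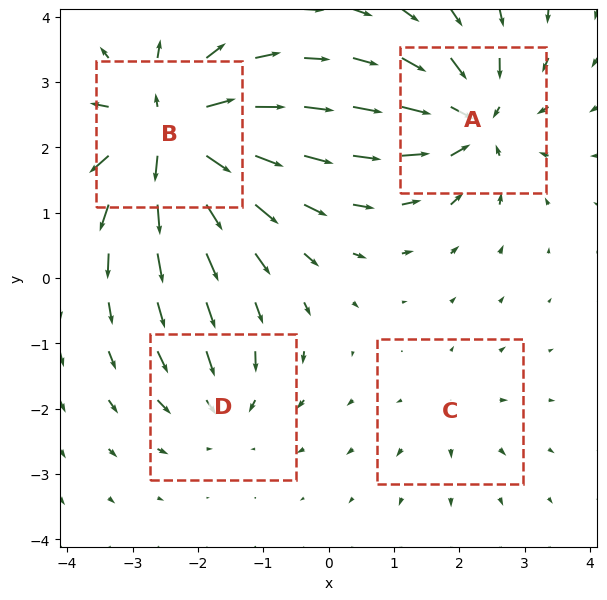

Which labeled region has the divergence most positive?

B

Divergence at each region's feature centre — A: about -7, B: about +9, C: about +2, D: about -4. Region B is most positive.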